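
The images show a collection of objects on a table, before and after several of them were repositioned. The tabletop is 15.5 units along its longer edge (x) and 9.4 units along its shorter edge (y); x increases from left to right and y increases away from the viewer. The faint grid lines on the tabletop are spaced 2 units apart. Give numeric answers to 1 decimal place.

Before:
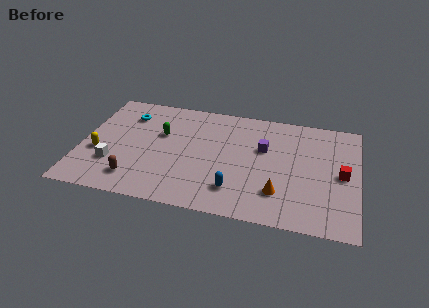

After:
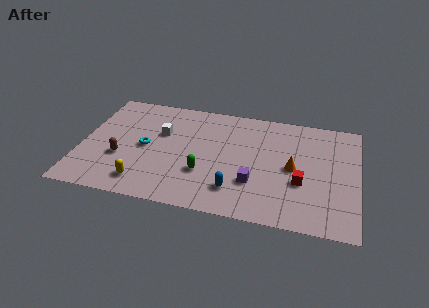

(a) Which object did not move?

the blue capsule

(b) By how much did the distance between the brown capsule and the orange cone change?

+1.7

Before: roughly 8.0 units apart; after: 9.7. That's 1.7 units further apart.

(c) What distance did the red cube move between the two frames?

2.5

The red cube was near (14.6, 4.6) before and (12.4, 3.5) after, so it travelled √(2.2² + 1.1²) ≈ 2.5 units.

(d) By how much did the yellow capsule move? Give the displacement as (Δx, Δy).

(2.7, -2.0)

From the two frames, the yellow capsule sits at roughly (1.0, 3.6) before and (3.7, 1.6) after.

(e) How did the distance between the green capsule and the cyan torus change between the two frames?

+1.3

They were about 2.4 units apart before and 3.7 after — 1.3 units further apart.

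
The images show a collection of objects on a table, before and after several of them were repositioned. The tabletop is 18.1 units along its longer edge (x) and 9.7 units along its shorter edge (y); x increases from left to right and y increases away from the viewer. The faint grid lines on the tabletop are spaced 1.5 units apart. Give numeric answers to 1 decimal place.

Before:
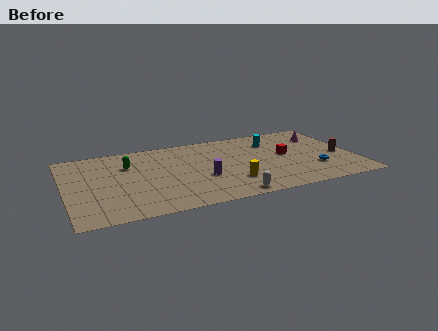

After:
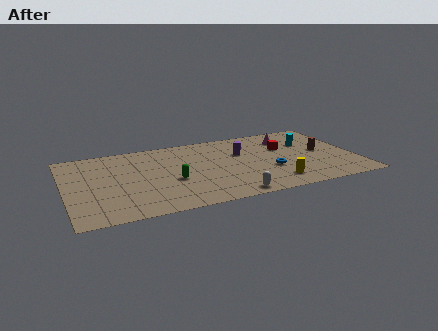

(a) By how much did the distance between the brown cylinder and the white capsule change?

-0.6

Before: roughly 8.1 units apart; after: 7.5. That's 0.6 units closer together.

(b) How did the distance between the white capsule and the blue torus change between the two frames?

-2.1

They were about 5.9 units apart before and 3.8 after — 2.1 units closer together.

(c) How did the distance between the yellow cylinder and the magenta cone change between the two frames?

-1.9

Before: roughly 7.8 units apart; after: 5.9. That's 1.9 units closer together.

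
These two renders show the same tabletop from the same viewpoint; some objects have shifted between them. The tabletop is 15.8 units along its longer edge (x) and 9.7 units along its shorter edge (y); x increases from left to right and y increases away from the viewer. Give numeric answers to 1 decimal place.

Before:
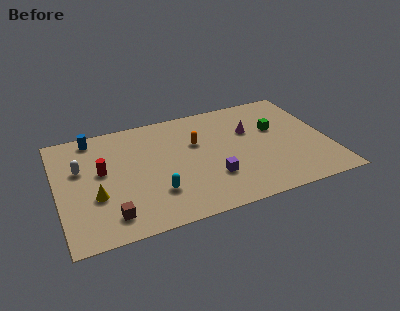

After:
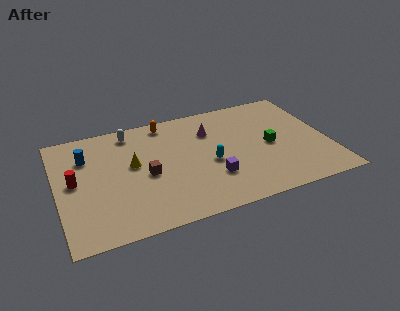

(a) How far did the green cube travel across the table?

1.5

From (12.9, 6.0) to (12.4, 4.6), the green cube covered √(0.5² + 1.4²) ≈ 1.5 units.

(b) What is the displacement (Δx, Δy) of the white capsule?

(3.1, 2.3)

From the two frames, the white capsule sits at roughly (1.4, 6.1) before and (4.5, 8.4) after.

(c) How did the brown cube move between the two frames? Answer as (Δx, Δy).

(2.3, 2.7)

From the two frames, the brown cube sits at roughly (2.8, 1.7) before and (5.1, 4.4) after.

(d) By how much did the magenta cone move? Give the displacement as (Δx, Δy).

(-2.3, 0.7)

The magenta cone was at about (11.4, 6.3) and moved to about (9.1, 7.0).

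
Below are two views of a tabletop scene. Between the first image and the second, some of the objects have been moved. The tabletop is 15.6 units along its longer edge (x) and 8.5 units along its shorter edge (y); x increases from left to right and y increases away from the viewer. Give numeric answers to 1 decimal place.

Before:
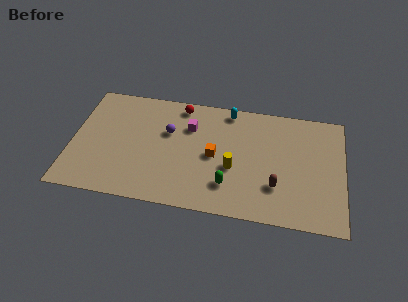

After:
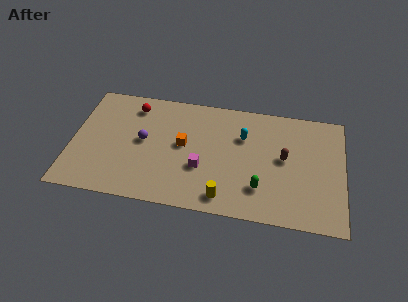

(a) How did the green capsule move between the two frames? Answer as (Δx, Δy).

(1.8, 0.1)

From the two frames, the green capsule sits at roughly (9.1, 2.1) before and (10.9, 2.2) after.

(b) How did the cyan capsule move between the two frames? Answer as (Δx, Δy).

(0.9, -1.8)

The cyan capsule started near (8.9, 7.6) and ended near (9.8, 5.8).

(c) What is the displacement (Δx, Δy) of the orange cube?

(-1.8, 0.5)

The orange cube started near (8.2, 4.1) and ended near (6.4, 4.6).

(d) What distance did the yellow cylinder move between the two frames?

2.2

The yellow cylinder moved from about (9.3, 3.4) to (8.9, 1.2), a distance of √(0.4² + 2.2²) ≈ 2.2.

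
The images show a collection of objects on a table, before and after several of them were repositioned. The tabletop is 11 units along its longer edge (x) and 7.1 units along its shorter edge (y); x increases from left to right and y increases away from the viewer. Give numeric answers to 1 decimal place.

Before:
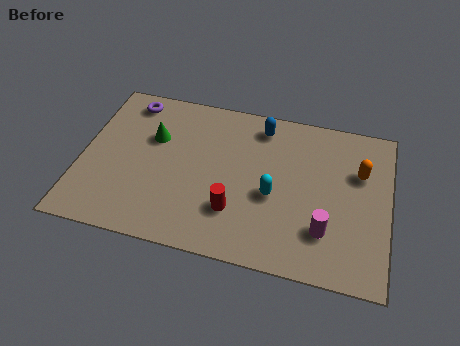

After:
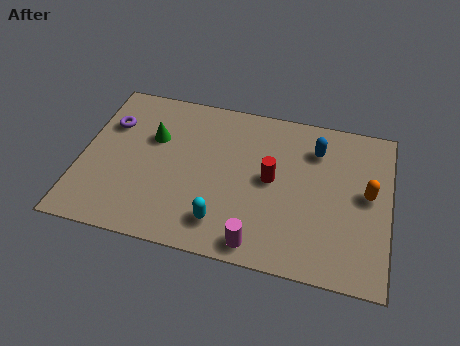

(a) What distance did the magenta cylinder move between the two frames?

2.5

The magenta cylinder was near (8.8, 1.9) before and (6.5, 0.8) after, so it travelled √(2.3² + 1.1²) ≈ 2.5 units.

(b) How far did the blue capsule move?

2.1

From (6.3, 6.0) to (8.3, 5.4), the blue capsule covered √(2.0² + 0.6²) ≈ 2.1 units.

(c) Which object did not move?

the green cone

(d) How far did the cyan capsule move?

2.3

The cyan capsule was near (6.9, 3.0) before and (5.2, 1.4) after, so it travelled √(1.7² + 1.6²) ≈ 2.3 units.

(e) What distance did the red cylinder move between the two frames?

2.1

The red cylinder was near (5.6, 2.0) before and (6.8, 3.7) after, so it travelled √(1.2² + 1.7²) ≈ 2.1 units.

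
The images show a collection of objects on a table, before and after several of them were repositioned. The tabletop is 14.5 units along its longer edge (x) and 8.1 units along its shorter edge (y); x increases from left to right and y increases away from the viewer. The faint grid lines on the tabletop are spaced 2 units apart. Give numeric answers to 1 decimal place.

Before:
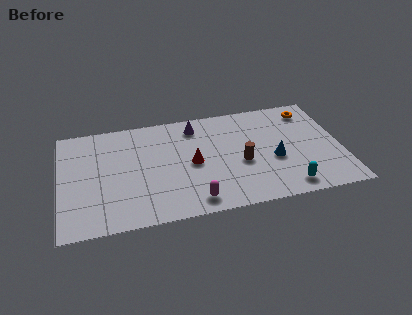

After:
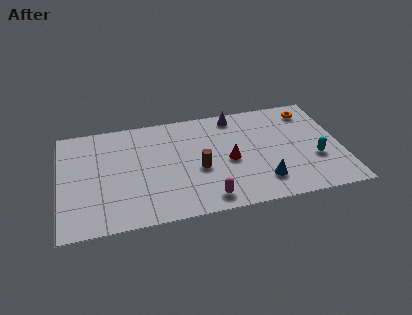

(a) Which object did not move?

the orange torus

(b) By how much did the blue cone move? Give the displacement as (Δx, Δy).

(-0.7, -1.5)

From the two frames, the blue cone sits at roughly (11.0, 3.3) before and (10.3, 1.8) after.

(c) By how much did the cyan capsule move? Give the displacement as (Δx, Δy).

(1.6, 1.8)

The cyan capsule started near (11.5, 1.1) and ended near (13.1, 2.9).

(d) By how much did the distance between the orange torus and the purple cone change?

-2.1

The distance was about 6.0 in the first image and 3.9 in the second, so they moved 2.1 units closer together.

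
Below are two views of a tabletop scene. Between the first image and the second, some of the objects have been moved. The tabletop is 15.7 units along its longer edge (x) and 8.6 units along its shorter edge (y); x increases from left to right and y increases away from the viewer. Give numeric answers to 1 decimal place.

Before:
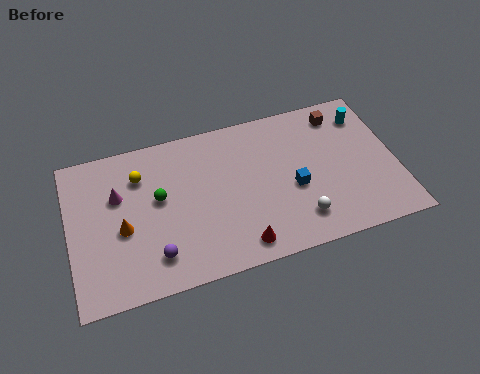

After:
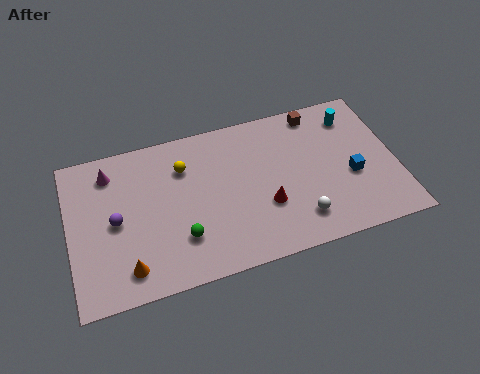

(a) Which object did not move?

the white sphere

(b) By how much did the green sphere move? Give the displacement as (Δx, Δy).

(0.9, -2.5)

The green sphere was at about (4.3, 4.9) and moved to about (5.2, 2.4).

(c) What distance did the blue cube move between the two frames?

2.8

The blue cube moved from about (10.7, 3.6) to (13.5, 3.5), a distance of √(2.8² + 0.1²) ≈ 2.8.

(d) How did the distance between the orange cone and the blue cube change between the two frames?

+2.9

They were about 8.2 units apart before and 11.1 after — 2.9 units further apart.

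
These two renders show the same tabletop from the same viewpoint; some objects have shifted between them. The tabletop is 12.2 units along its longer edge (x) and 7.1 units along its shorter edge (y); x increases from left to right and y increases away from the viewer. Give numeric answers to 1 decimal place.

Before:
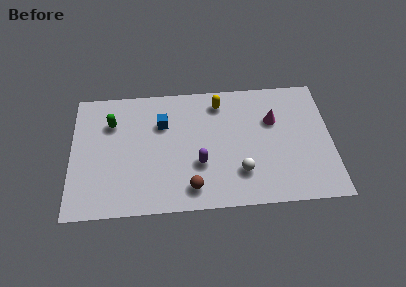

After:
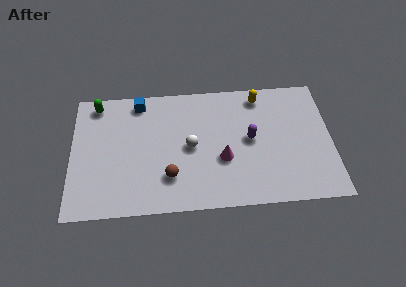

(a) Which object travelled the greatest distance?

the magenta cone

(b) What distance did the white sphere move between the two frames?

2.8

The white sphere moved from about (7.9, 1.9) to (5.6, 3.5), a distance of √(2.3² + 1.6²) ≈ 2.8.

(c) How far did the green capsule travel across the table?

1.3

The green capsule moved from about (1.9, 5.1) to (1.2, 6.2), a distance of √(0.7² + 1.1²) ≈ 1.3.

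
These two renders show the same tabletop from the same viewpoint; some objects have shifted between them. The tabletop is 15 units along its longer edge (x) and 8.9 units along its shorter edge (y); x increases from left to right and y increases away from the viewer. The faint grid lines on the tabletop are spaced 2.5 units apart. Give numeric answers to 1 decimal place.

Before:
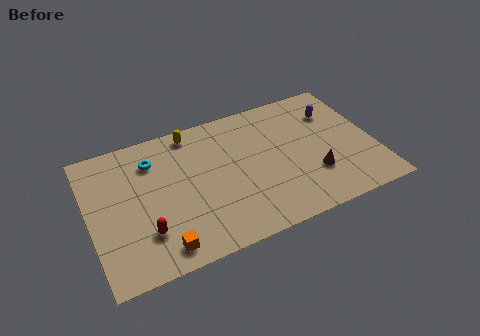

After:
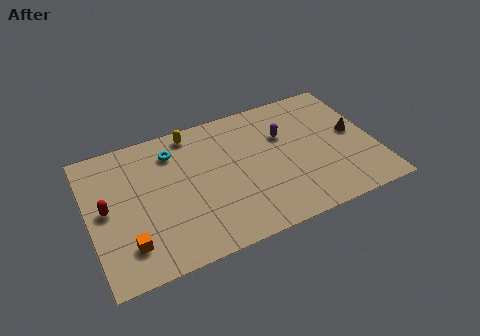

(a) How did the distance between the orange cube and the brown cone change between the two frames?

+4.2

The distance was about 8.3 in the first image and 12.5 in the second, so they moved 4.2 units further apart.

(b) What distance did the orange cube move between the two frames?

1.8

From (3.4, 1.2) to (1.8, 2.0), the orange cube covered √(1.6² + 0.8²) ≈ 1.8 units.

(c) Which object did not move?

the yellow capsule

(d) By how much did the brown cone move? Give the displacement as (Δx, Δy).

(2.4, 2.0)

The brown cone started near (11.6, 2.7) and ended near (14.0, 4.7).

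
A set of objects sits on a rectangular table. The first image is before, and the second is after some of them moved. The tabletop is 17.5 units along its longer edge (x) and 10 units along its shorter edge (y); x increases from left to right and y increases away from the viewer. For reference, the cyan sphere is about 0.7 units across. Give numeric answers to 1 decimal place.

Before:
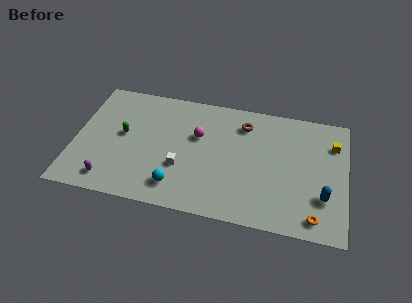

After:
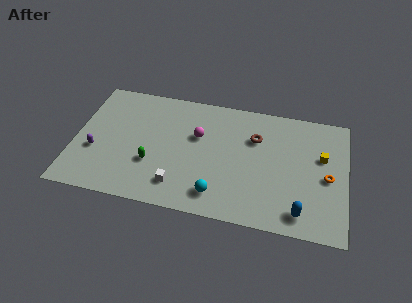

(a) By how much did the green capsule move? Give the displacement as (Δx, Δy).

(2.0, -2.0)

From the two frames, the green capsule sits at roughly (3.1, 5.4) before and (5.1, 3.4) after.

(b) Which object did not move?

the magenta sphere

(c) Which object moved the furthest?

the orange torus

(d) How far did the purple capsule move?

2.5

The purple capsule moved from about (2.5, 1.5) to (1.4, 3.7), a distance of √(1.1² + 2.2²) ≈ 2.5.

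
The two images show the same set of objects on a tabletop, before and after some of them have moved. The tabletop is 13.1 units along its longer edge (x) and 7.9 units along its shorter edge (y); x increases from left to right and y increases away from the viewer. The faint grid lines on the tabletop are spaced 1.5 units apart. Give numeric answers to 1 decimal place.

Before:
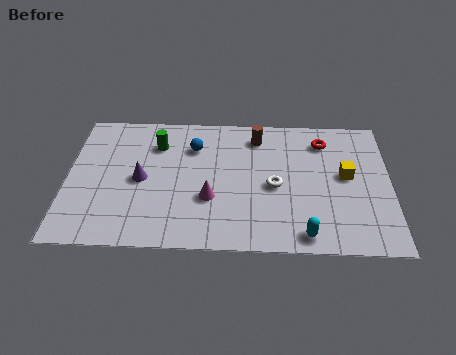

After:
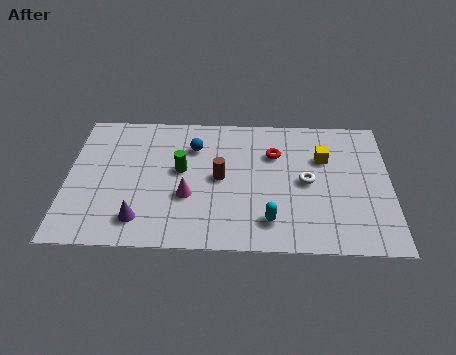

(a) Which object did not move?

the blue sphere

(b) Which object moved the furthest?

the brown cylinder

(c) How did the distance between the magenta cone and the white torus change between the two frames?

+2.2

The distance was about 2.7 in the first image and 4.9 in the second, so they moved 2.2 units further apart.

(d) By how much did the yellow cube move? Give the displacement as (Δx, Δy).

(-0.9, 1.0)

The yellow cube was at about (11.3, 4.3) and moved to about (10.4, 5.3).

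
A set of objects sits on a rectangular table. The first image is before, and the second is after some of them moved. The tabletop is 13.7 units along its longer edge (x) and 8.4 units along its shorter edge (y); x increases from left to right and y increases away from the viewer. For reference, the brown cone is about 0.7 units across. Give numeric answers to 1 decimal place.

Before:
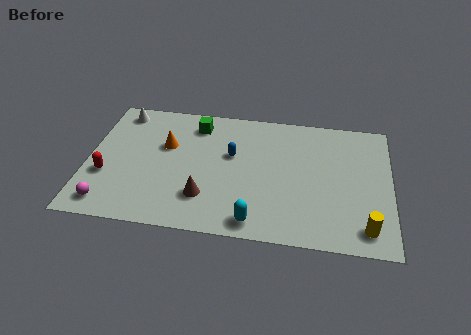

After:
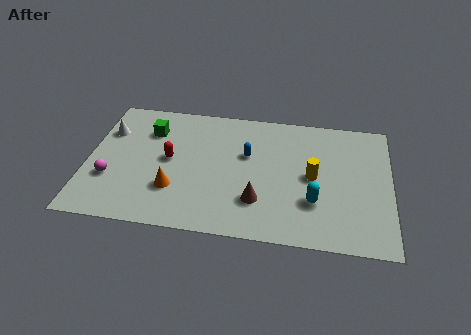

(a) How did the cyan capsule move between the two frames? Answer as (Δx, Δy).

(2.6, 1.6)

From the two frames, the cyan capsule sits at roughly (7.7, 1.0) before and (10.3, 2.6) after.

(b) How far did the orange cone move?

2.8

From (3.5, 5.3) to (4.0, 2.5), the orange cone covered √(0.5² + 2.8²) ≈ 2.8 units.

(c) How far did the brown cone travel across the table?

2.4

The brown cone was near (5.4, 2.2) before and (7.8, 2.3) after, so it travelled √(2.4² + 0.1²) ≈ 2.4 units.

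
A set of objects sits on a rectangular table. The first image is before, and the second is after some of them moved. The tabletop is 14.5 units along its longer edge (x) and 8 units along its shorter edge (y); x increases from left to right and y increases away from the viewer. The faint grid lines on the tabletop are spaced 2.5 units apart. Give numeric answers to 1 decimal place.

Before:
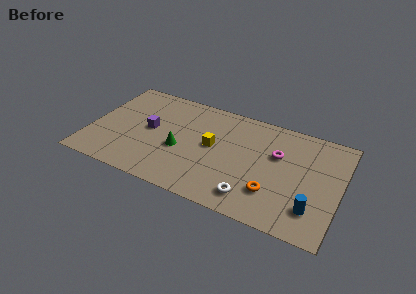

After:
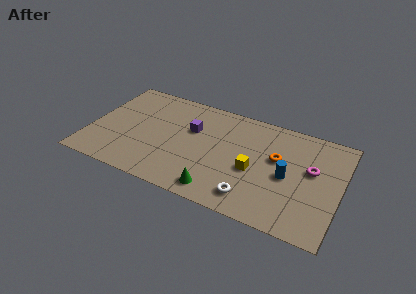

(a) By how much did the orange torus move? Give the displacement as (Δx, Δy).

(0.0, 2.6)

The orange torus started near (10.8, 2.2) and ended near (10.8, 4.8).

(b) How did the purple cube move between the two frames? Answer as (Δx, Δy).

(2.4, 0.9)

The purple cube started near (3.4, 4.2) and ended near (5.8, 5.1).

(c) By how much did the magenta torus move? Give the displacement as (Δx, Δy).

(2.0, -0.4)

The magenta torus was at about (10.8, 5.1) and moved to about (12.8, 4.7).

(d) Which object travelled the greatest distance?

the green cone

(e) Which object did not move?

the white torus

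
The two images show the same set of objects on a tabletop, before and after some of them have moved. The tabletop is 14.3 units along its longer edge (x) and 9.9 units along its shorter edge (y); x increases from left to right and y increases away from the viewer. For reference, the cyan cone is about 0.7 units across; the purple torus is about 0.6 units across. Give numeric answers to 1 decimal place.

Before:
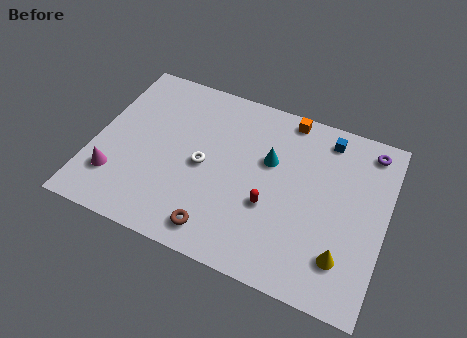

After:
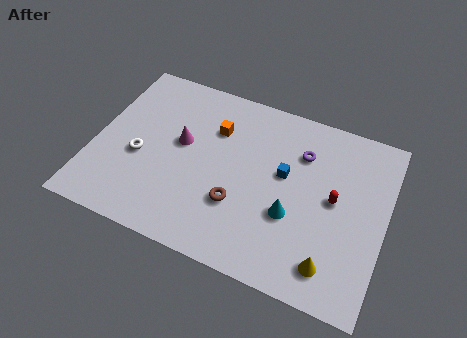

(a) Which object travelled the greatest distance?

the magenta cone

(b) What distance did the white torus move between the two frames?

3.2

The white torus moved from about (5.4, 4.7) to (2.3, 4.1), a distance of √(3.1² + 0.6²) ≈ 3.2.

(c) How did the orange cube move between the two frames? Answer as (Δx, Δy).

(-3.4, -2.0)

The orange cube was at about (9.1, 9.0) and moved to about (5.7, 7.0).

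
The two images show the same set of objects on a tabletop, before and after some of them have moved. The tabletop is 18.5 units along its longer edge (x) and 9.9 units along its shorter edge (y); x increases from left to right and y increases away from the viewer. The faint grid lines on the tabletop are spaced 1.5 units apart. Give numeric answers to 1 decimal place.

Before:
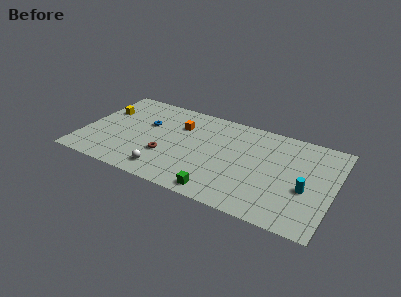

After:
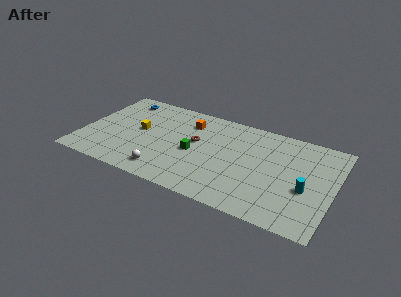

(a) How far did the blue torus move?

3.1

From (4.5, 6.2) to (2.3, 8.4), the blue torus covered √(2.2² + 2.2²) ≈ 3.1 units.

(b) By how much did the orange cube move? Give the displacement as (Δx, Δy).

(0.6, 0.6)

The orange cube started near (6.9, 7.0) and ended near (7.5, 7.6).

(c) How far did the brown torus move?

3.1

From (6.4, 3.3) to (8.3, 5.7), the brown torus covered √(1.9² + 2.4²) ≈ 3.1 units.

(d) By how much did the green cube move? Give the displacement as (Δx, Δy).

(-2.3, 3.4)

The green cube was at about (10.6, 1.1) and moved to about (8.3, 4.5).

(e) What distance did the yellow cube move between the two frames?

3.2

The yellow cube moved from about (1.2, 6.6) to (4.1, 5.3), a distance of √(2.9² + 1.3²) ≈ 3.2.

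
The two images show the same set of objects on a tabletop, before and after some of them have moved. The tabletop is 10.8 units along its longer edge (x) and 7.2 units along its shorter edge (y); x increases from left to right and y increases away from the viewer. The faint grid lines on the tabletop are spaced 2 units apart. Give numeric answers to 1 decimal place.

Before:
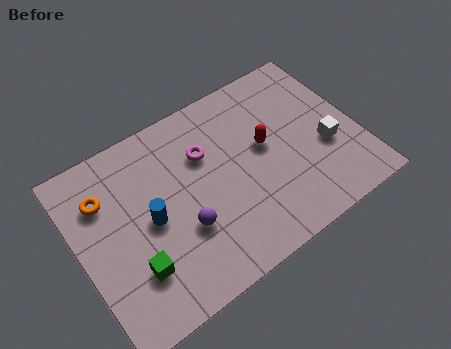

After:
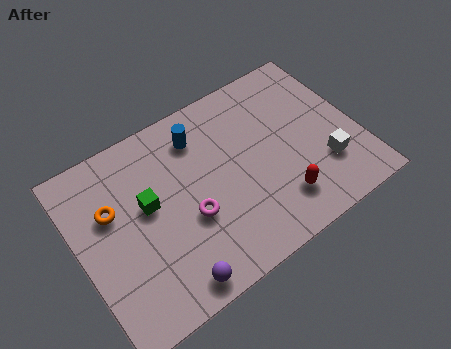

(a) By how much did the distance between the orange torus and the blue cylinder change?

+1.5

Before: roughly 2.3 units apart; after: 3.8. That's 1.5 units further apart.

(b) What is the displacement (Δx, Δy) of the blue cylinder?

(2.3, 2.2)

The blue cylinder started near (2.7, 3.5) and ended near (5.0, 5.7).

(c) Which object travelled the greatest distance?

the blue cylinder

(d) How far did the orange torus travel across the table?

0.6

The orange torus moved from about (1.2, 5.2) to (1.4, 4.6), a distance of √(0.2² + 0.6²) ≈ 0.6.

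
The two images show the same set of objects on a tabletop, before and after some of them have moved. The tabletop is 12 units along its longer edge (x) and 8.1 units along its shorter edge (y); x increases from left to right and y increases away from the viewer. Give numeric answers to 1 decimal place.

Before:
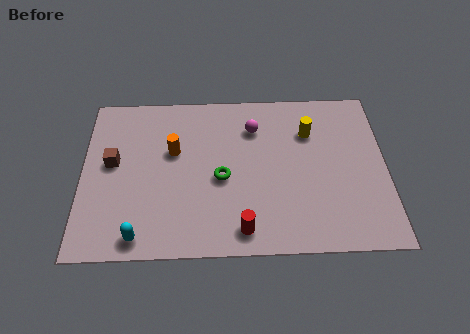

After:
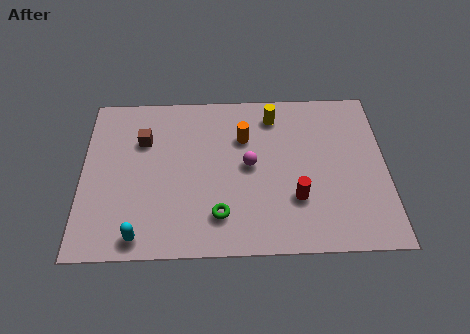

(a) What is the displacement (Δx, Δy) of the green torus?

(-0.1, -1.8)

From the two frames, the green torus sits at roughly (5.5, 3.6) before and (5.4, 1.8) after.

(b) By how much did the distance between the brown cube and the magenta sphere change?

-1.4

Before: roughly 5.8 units apart; after: 4.4. That's 1.4 units closer together.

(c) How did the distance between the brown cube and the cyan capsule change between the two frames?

+0.9

They were about 3.8 units apart before and 4.7 after — 0.9 units further apart.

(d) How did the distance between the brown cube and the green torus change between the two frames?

+0.4

The distance was about 4.4 in the first image and 4.8 in the second, so they moved 0.4 units further apart.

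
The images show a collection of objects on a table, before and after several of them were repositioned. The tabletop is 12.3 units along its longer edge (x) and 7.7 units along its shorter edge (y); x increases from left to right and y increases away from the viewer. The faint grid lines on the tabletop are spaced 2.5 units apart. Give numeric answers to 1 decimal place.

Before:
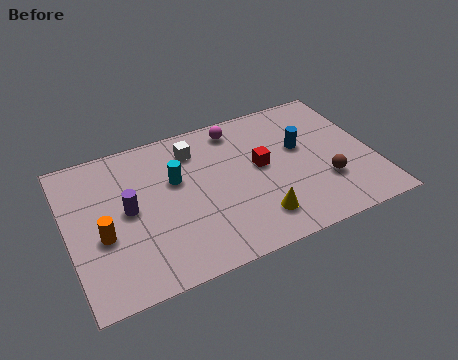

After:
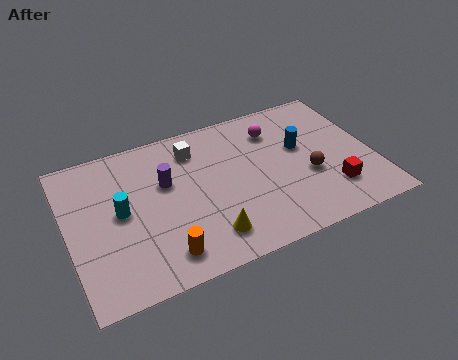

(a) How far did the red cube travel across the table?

3.5

From (7.8, 4.2) to (10.4, 1.9), the red cube covered √(2.6² + 2.3²) ≈ 3.5 units.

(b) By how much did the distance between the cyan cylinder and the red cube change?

+5.1

They were about 3.5 units apart before and 8.6 after — 5.1 units further apart.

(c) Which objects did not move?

the blue cylinder and the white cube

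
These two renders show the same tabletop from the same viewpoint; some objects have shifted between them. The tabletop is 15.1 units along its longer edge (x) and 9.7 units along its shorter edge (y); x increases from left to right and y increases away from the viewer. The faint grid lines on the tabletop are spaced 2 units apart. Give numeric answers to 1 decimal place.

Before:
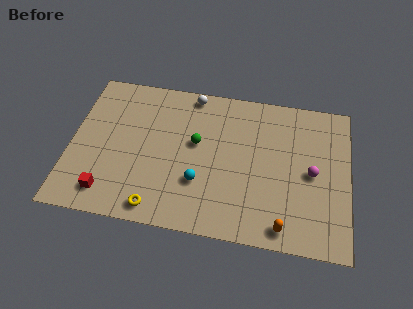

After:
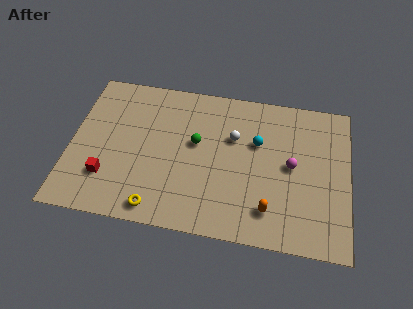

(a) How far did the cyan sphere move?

4.3

The cyan sphere moved from about (7.1, 3.1) to (10.1, 6.2), a distance of √(3.0² + 3.1²) ≈ 4.3.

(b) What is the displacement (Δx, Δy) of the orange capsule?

(-0.8, 0.9)

The orange capsule started near (11.7, 1.1) and ended near (10.9, 2.0).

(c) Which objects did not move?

the green sphere and the yellow torus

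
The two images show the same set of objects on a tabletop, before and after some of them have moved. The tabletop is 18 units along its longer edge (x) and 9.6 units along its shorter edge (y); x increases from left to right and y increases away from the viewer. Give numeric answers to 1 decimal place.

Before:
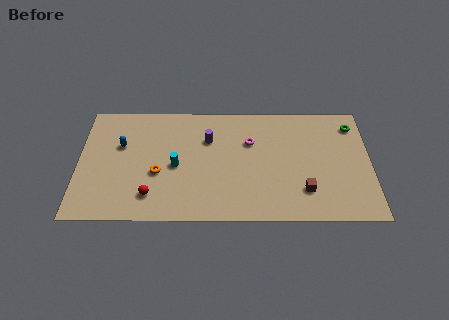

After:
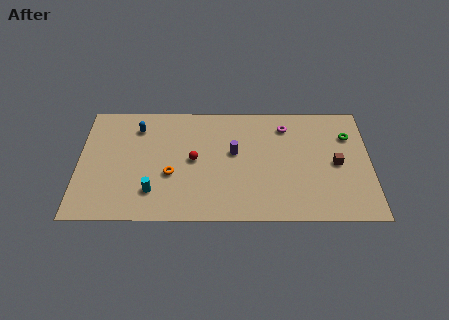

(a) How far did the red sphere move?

3.9

From (4.5, 2.0) to (7.1, 4.9), the red sphere covered √(2.6² + 2.9²) ≈ 3.9 units.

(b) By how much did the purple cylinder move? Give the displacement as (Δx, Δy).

(1.6, -1.1)

From the two frames, the purple cylinder sits at roughly (8.0, 6.6) before and (9.6, 5.5) after.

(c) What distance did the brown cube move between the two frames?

3.0

From (13.9, 2.4) to (15.9, 4.6), the brown cube covered √(2.0² + 2.2²) ≈ 3.0 units.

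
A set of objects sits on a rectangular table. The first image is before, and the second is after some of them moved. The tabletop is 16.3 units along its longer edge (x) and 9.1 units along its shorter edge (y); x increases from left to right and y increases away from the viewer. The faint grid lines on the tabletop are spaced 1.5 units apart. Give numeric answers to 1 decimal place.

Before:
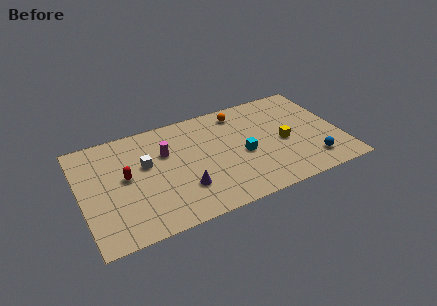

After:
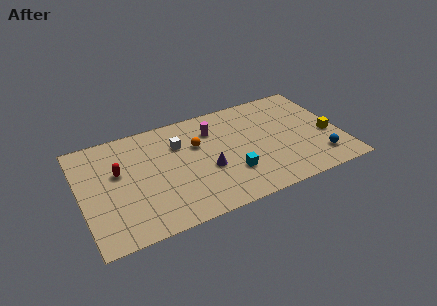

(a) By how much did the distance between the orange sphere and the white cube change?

-5.4

Before: roughly 6.6 units apart; after: 1.2. That's 5.4 units closer together.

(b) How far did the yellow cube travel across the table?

2.8

From (12.7, 4.1) to (15.5, 3.7), the yellow cube covered √(2.8² + 0.4²) ≈ 2.8 units.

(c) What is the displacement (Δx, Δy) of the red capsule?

(-0.4, 0.6)

From the two frames, the red capsule sits at roughly (2.8, 4.9) before and (2.4, 5.5) after.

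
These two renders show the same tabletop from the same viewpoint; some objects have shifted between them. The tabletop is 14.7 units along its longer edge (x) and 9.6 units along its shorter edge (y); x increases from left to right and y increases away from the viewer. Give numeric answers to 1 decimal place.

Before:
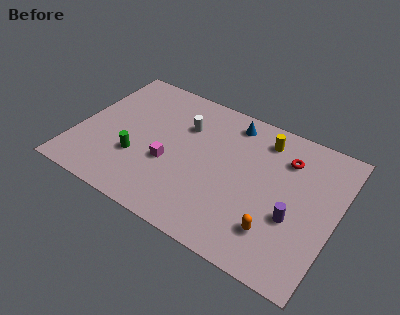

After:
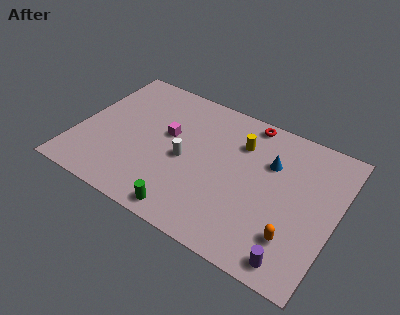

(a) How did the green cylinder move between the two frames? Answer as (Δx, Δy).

(3.3, -2.2)

The green cylinder was at about (3.6, 3.2) and moved to about (6.9, 1.0).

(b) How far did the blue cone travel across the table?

3.0

The blue cone was near (8.3, 8.2) before and (10.8, 6.5) after, so it travelled √(2.5² + 1.7²) ≈ 3.0 units.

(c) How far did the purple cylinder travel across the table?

2.5

From (12.5, 3.6) to (12.9, 1.1), the purple cylinder covered √(0.4² + 2.5²) ≈ 2.5 units.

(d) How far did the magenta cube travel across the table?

1.9

The magenta cube was near (5.4, 3.7) before and (5.0, 5.6) after, so it travelled √(0.4² + 1.9²) ≈ 1.9 units.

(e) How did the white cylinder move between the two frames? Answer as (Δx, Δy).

(0.4, -2.3)

The white cylinder started near (5.8, 6.7) and ended near (6.2, 4.4).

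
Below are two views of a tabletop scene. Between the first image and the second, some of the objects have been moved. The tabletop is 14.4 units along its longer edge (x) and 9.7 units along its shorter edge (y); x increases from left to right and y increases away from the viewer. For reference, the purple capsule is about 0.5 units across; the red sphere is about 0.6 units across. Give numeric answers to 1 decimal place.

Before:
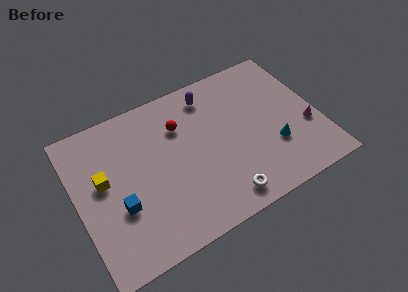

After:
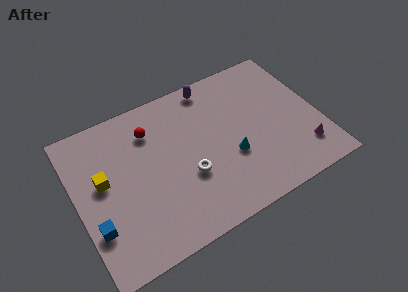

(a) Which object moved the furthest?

the white torus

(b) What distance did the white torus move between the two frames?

2.9

From (8.1, 1.3) to (6.4, 3.6), the white torus covered √(1.7² + 2.3²) ≈ 2.9 units.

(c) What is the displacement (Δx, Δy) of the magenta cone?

(-0.5, -1.4)

The magenta cone was at about (13.6, 3.5) and moved to about (13.1, 2.1).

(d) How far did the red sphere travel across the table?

1.8

The red sphere was near (6.4, 6.9) before and (4.7, 7.4) after, so it travelled √(1.7² + 0.5²) ≈ 1.8 units.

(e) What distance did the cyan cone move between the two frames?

2.5

The cyan cone moved from about (11.5, 3.1) to (9.0, 3.6), a distance of √(2.5² + 0.5²) ≈ 2.5.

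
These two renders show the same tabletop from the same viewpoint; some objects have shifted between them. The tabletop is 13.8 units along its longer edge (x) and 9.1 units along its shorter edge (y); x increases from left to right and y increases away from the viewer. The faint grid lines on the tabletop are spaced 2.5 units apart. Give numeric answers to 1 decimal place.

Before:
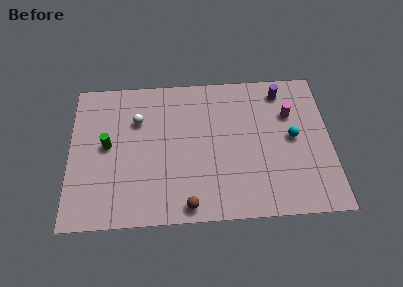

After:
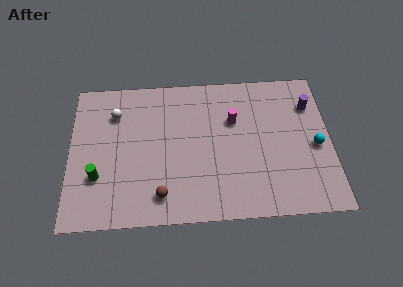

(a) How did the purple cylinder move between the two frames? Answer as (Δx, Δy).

(1.5, -1.0)

The purple cylinder started near (11.3, 7.7) and ended near (12.8, 6.7).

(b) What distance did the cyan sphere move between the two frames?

1.3

The cyan sphere was near (11.8, 4.7) before and (13.0, 4.1) after, so it travelled √(1.2² + 0.6²) ≈ 1.3 units.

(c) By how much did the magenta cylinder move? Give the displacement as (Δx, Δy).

(-3.0, -0.2)

The magenta cylinder was at about (11.7, 6.2) and moved to about (8.7, 6.0).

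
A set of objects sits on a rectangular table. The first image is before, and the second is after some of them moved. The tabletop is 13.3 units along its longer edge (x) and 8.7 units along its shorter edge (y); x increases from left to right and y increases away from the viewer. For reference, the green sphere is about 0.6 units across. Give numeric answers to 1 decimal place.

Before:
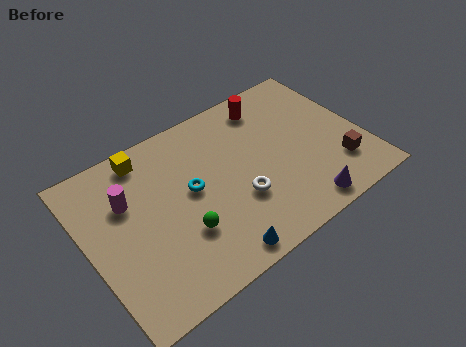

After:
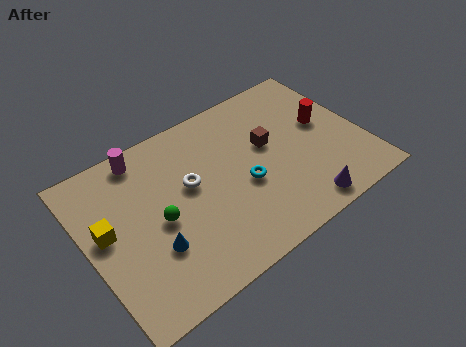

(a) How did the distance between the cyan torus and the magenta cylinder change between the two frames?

+2.8

Before: roughly 3.1 units apart; after: 5.9. That's 2.8 units further apart.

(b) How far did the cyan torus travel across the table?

2.6

The cyan torus moved from about (5.0, 4.7) to (7.4, 3.6), a distance of √(2.4² + 1.1²) ≈ 2.6.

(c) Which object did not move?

the purple cone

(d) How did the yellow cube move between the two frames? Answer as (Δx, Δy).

(-2.4, -2.8)

The yellow cube was at about (3.3, 7.6) and moved to about (0.9, 4.8).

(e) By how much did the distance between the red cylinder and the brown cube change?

-2.8

The distance was about 5.6 in the first image and 2.8 in the second, so they moved 2.8 units closer together.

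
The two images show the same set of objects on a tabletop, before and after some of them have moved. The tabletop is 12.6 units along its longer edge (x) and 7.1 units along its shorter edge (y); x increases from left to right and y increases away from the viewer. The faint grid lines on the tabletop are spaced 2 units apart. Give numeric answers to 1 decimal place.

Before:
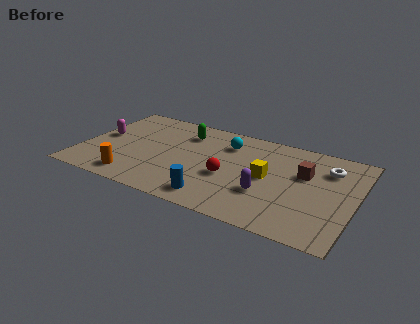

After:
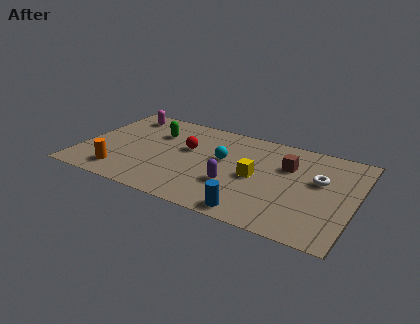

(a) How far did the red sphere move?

2.5

The red sphere was near (6.9, 2.9) before and (4.8, 4.3) after, so it travelled √(2.1² + 1.4²) ≈ 2.5 units.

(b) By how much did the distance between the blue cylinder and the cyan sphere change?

-0.5

Before: roughly 4.3 units apart; after: 3.8. That's 0.5 units closer together.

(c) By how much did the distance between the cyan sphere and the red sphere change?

-0.8

Before: roughly 2.5 units apart; after: 1.7. That's 0.8 units closer together.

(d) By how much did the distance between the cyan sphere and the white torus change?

-0.3

They were about 4.7 units apart before and 4.4 after — 0.3 units closer together.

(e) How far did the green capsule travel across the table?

1.4

From (4.5, 5.5) to (3.2, 5.0), the green capsule covered √(1.3² + 0.5²) ≈ 1.4 units.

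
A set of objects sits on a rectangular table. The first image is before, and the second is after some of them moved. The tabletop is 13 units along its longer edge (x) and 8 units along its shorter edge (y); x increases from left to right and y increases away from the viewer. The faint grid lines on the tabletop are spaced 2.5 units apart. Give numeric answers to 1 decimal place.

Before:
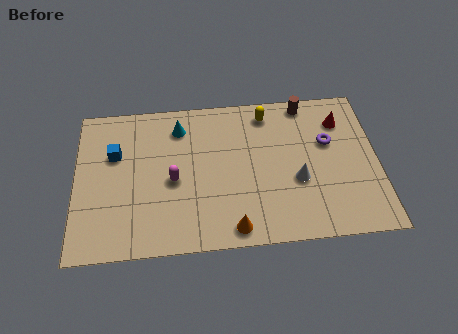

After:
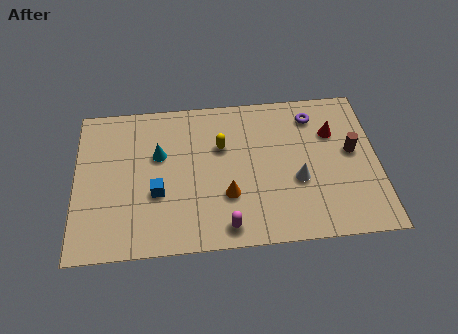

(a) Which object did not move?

the white cone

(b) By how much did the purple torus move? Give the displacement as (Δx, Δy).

(-0.6, 1.5)

The purple torus started near (10.9, 5.0) and ended near (10.3, 6.5).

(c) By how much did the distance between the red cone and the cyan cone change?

+0.5

Before: roughly 7.0 units apart; after: 7.5. That's 0.5 units further apart.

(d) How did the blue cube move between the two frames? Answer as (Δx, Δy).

(1.8, -2.2)

The blue cube started near (1.7, 5.2) and ended near (3.5, 3.0).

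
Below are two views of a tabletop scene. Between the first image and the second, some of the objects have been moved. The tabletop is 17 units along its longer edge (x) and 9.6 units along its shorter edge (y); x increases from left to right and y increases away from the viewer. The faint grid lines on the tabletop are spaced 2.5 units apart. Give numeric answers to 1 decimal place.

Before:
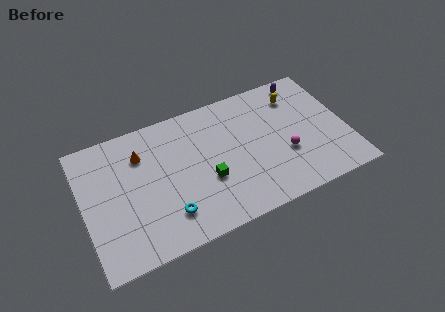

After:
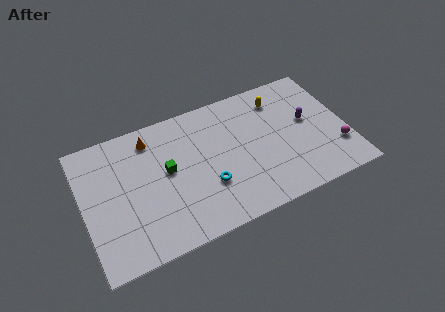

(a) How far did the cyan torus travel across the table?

2.9

From (5.1, 2.2) to (7.8, 3.2), the cyan torus covered √(2.7² + 1.0²) ≈ 2.9 units.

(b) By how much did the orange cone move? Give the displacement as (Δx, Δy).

(0.7, 0.9)

The orange cone was at about (3.9, 7.1) and moved to about (4.6, 8.0).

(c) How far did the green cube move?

2.9

The green cube was near (7.8, 3.6) before and (5.4, 5.3) after, so it travelled √(2.4² + 1.7²) ≈ 2.9 units.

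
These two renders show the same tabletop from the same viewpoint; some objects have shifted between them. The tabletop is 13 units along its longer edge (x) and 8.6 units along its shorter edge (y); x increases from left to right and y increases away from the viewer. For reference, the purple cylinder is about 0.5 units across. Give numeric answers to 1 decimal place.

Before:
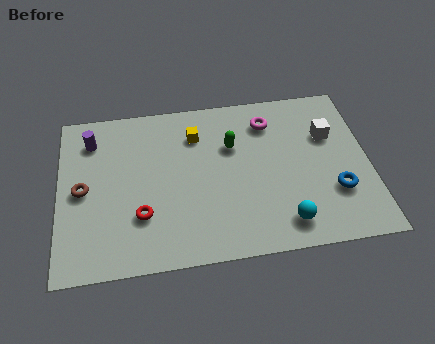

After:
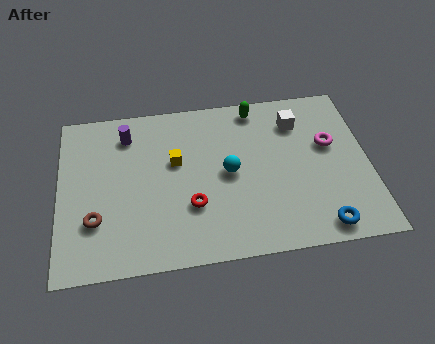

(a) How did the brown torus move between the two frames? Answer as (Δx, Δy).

(0.5, -1.6)

From the two frames, the brown torus sits at roughly (1.0, 4.2) before and (1.5, 2.6) after.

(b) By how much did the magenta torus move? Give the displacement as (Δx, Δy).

(2.5, -1.6)

The magenta torus started near (8.9, 6.8) and ended near (11.4, 5.2).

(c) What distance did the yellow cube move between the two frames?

1.6

From (5.8, 6.5) to (4.9, 5.2), the yellow cube covered √(0.9² + 1.3²) ≈ 1.6 units.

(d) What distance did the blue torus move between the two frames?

1.8

From (11.5, 2.7) to (10.8, 1.0), the blue torus covered √(0.7² + 1.7²) ≈ 1.8 units.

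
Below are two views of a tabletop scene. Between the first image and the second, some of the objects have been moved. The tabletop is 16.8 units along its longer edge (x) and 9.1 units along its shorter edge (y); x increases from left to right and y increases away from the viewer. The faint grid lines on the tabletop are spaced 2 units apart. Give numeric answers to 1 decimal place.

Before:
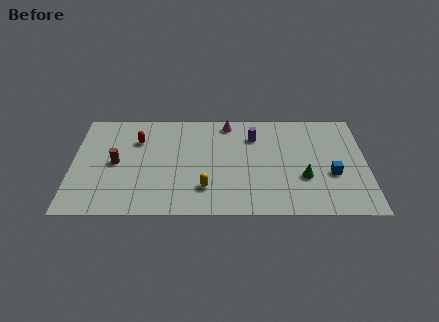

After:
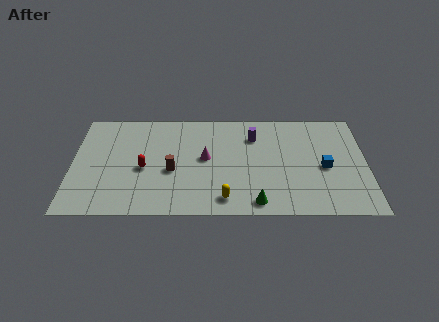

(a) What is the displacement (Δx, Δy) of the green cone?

(-2.7, -2.1)

The green cone started near (13.2, 3.2) and ended near (10.5, 1.1).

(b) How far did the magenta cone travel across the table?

3.4

The magenta cone moved from about (8.9, 8.0) to (7.6, 4.9), a distance of √(1.3² + 3.1²) ≈ 3.4.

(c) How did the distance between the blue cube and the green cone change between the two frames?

+3.3

The distance was about 1.6 in the first image and 4.9 in the second, so they moved 3.3 units further apart.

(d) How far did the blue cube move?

0.7

The blue cube moved from about (14.8, 3.5) to (14.4, 4.1), a distance of √(0.4² + 0.6²) ≈ 0.7.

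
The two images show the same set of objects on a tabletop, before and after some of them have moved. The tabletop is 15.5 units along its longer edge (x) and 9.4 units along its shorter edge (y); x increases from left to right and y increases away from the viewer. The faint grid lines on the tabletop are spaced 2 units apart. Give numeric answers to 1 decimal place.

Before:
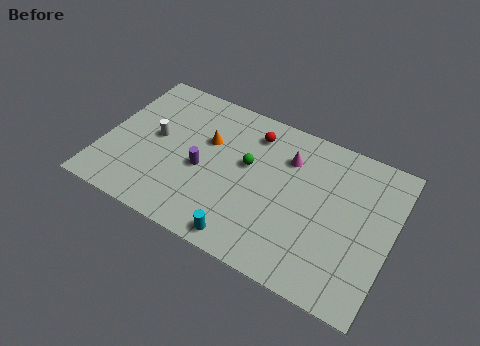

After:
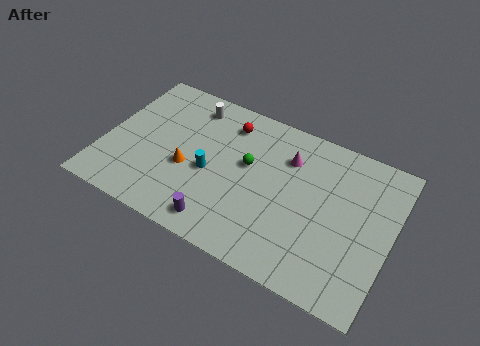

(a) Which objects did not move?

the magenta cone and the green sphere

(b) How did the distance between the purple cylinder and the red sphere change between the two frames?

+2.1

Before: roughly 4.2 units apart; after: 6.3. That's 2.1 units further apart.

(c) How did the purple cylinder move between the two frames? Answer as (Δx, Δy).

(1.4, -2.8)

From the two frames, the purple cylinder sits at roughly (5.4, 4.1) before and (6.8, 1.3) after.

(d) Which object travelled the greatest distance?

the cyan cylinder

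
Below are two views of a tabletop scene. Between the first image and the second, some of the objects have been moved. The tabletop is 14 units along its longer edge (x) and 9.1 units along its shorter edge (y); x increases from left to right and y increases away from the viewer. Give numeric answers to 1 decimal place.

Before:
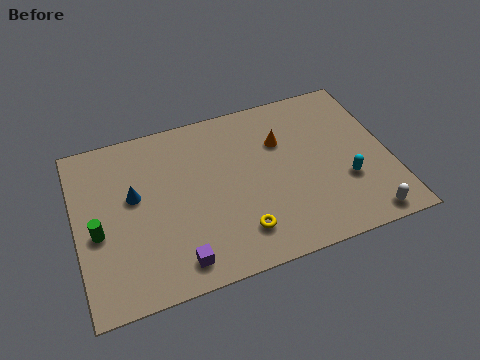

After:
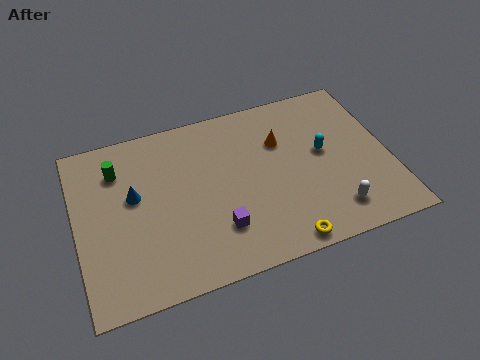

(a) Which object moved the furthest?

the green cylinder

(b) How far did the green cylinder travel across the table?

3.2

The green cylinder was near (0.9, 3.9) before and (2.0, 6.9) after, so it travelled √(1.1² + 3.0²) ≈ 3.2 units.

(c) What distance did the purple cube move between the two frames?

2.2

The purple cube moved from about (4.2, 1.3) to (6.1, 2.4), a distance of √(1.9² + 1.1²) ≈ 2.2.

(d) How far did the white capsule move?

1.5

The white capsule moved from about (12.5, 0.9) to (11.2, 1.7), a distance of √(1.3² + 0.8²) ≈ 1.5.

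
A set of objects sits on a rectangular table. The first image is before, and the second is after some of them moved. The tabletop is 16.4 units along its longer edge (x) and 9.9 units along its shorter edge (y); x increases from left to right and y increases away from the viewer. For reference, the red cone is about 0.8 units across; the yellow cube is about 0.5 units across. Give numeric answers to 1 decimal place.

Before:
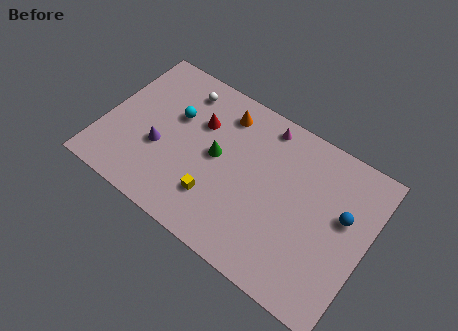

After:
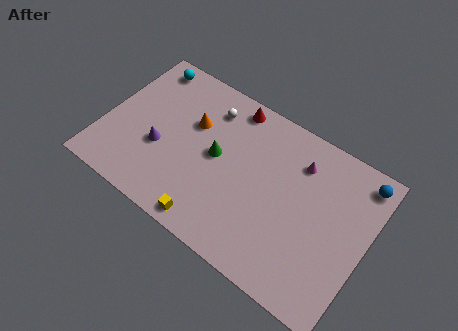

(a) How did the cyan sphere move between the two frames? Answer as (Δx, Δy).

(-2.4, 2.4)

From the two frames, the cyan sphere sits at roughly (4.1, 6.3) before and (1.7, 8.7) after.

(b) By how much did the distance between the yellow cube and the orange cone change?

+0.3

They were about 5.5 units apart before and 5.8 after — 0.3 units further apart.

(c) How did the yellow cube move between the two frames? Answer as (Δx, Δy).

(0.0, -1.6)

The yellow cube was at about (7.4, 2.6) and moved to about (7.4, 1.0).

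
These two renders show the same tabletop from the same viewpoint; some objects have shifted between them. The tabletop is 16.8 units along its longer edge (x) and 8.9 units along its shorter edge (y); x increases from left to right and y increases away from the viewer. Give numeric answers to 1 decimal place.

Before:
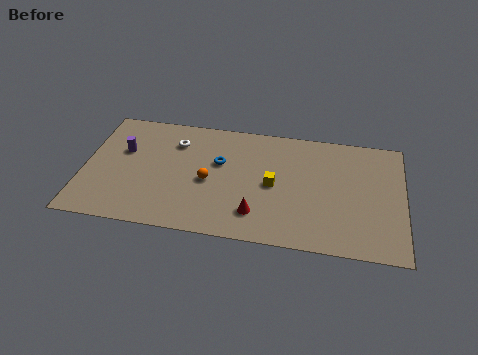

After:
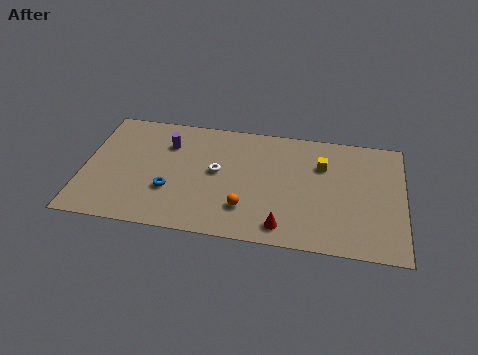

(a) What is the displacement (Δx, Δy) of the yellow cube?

(2.5, 1.9)

The yellow cube was at about (10.0, 4.3) and moved to about (12.5, 6.2).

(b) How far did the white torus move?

3.0

The white torus was near (4.7, 6.7) before and (7.0, 4.8) after, so it travelled √(2.3² + 1.9²) ≈ 3.0 units.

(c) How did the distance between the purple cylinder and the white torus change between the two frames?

+0.3

The distance was about 2.9 in the first image and 3.2 in the second, so they moved 0.3 units further apart.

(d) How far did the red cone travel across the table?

1.6

The red cone moved from about (9.2, 2.0) to (10.6, 1.3), a distance of √(1.4² + 0.7²) ≈ 1.6.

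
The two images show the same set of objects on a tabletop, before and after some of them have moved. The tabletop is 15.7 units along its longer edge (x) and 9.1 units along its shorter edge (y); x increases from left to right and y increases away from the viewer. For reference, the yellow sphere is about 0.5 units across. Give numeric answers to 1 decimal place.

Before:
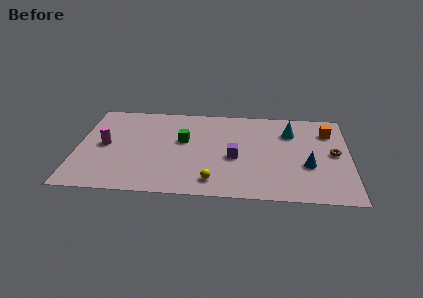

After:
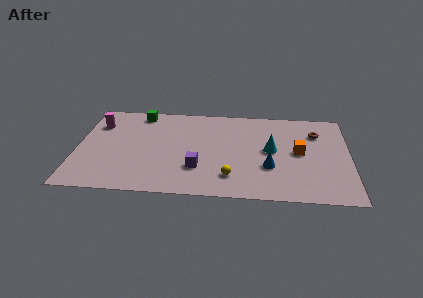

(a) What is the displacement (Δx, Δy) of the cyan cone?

(-1.1, -1.9)

The cyan cone started near (12.3, 6.7) and ended near (11.2, 4.8).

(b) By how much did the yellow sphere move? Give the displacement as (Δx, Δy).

(1.0, 0.5)

From the two frames, the yellow sphere sits at roughly (7.9, 1.5) before and (8.9, 2.0) after.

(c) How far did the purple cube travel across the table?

2.4

From (9.1, 3.9) to (7.0, 2.7), the purple cube covered √(2.1² + 1.2²) ≈ 2.4 units.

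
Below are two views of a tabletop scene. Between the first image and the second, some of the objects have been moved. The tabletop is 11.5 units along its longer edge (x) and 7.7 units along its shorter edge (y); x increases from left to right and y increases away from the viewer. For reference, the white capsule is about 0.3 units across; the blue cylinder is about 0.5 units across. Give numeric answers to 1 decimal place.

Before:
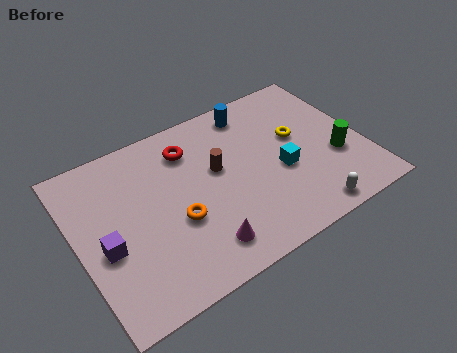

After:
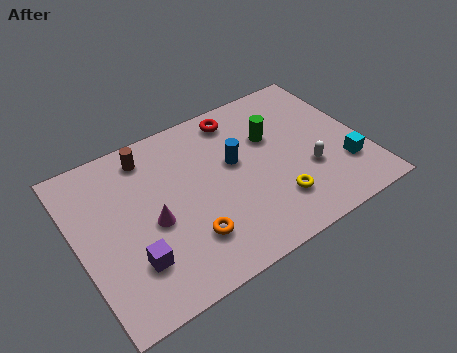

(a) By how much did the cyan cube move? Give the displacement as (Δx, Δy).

(2.4, -1.0)

The cyan cube was at about (8.1, 3.2) and moved to about (10.5, 2.2).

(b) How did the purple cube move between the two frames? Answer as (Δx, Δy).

(0.9, -1.1)

From the two frames, the purple cube sits at roughly (1.0, 3.2) before and (1.9, 2.1) after.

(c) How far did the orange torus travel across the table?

1.0

From (3.8, 3.0) to (4.1, 2.0), the orange torus covered √(0.3² + 1.0²) ≈ 1.0 units.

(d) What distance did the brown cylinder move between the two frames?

3.2

From (5.7, 4.5) to (3.2, 6.5), the brown cylinder covered √(2.5² + 2.0²) ≈ 3.2 units.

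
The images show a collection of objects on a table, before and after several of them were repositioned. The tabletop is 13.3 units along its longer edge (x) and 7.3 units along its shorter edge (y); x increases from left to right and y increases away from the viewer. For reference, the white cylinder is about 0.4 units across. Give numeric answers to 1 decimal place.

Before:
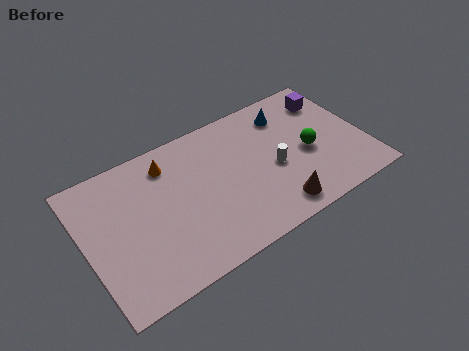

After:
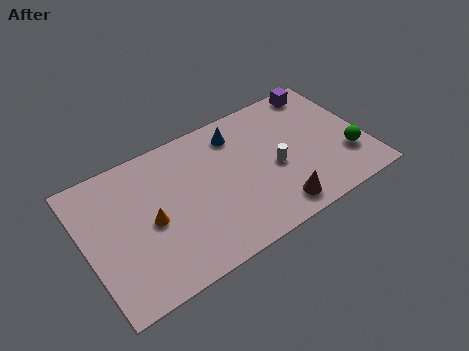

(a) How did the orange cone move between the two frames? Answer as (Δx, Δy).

(-1.2, -2.5)

From the two frames, the orange cone sits at roughly (4.2, 5.9) before and (3.0, 3.4) after.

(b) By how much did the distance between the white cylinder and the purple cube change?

+0.3

The distance was about 4.1 in the first image and 4.4 in the second, so they moved 0.3 units further apart.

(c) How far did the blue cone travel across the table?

2.5

From (10.0, 5.8) to (7.5, 5.9), the blue cone covered √(2.5² + 0.1²) ≈ 2.5 units.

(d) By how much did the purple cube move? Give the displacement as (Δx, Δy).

(-0.3, 0.8)

From the two frames, the purple cube sits at roughly (12.1, 5.7) before and (11.8, 6.5) after.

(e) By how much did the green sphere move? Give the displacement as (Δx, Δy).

(1.7, -1.1)

From the two frames, the green sphere sits at roughly (10.6, 3.3) before and (12.3, 2.2) after.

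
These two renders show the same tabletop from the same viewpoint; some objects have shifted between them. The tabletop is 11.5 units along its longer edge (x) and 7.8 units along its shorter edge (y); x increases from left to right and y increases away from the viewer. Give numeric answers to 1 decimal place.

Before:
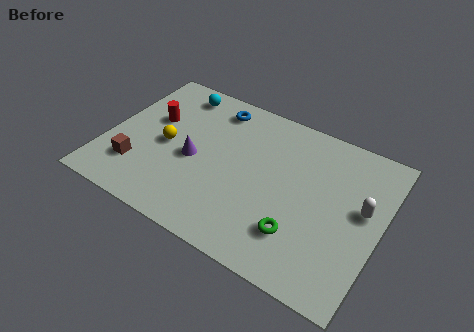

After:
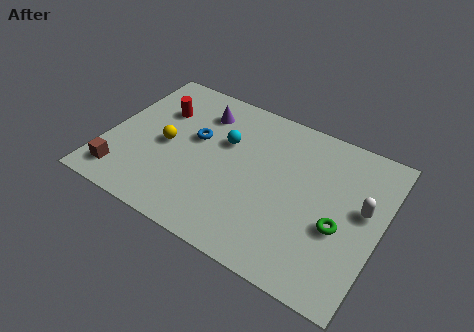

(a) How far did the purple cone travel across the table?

2.6

The purple cone moved from about (3.7, 3.5) to (3.6, 6.1), a distance of √(0.1² + 2.6²) ≈ 2.6.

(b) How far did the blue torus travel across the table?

2.1

The blue torus moved from about (4.1, 6.6) to (3.6, 4.6), a distance of √(0.5² + 2.0²) ≈ 2.1.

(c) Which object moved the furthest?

the cyan sphere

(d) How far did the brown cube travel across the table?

0.9

The brown cube was near (1.5, 2.0) before and (1.0, 1.3) after, so it travelled √(0.5² + 0.7²) ≈ 0.9 units.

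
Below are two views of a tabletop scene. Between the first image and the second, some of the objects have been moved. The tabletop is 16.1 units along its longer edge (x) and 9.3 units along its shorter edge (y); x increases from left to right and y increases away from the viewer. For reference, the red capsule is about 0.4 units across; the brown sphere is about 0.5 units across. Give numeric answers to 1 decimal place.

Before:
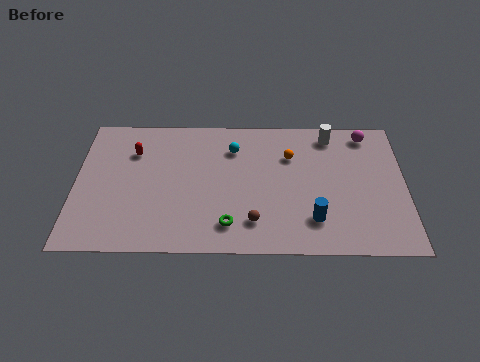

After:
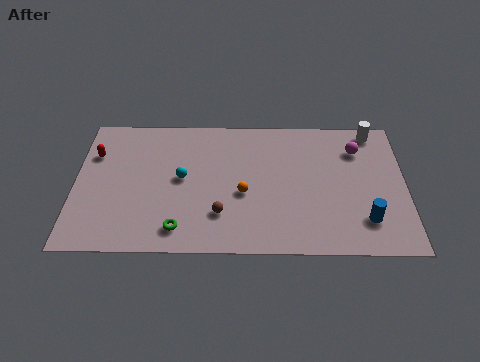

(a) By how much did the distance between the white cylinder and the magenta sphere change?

-0.3

The distance was about 1.8 in the first image and 1.5 in the second, so they moved 0.3 units closer together.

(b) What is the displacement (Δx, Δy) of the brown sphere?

(-1.6, 0.5)

The brown sphere was at about (8.7, 2.0) and moved to about (7.1, 2.5).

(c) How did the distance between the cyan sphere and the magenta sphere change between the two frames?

+2.2

Before: roughly 6.7 units apart; after: 8.9. That's 2.2 units further apart.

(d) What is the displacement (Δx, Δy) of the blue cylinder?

(2.5, 0.0)

The blue cylinder was at about (11.6, 2.2) and moved to about (14.1, 2.2).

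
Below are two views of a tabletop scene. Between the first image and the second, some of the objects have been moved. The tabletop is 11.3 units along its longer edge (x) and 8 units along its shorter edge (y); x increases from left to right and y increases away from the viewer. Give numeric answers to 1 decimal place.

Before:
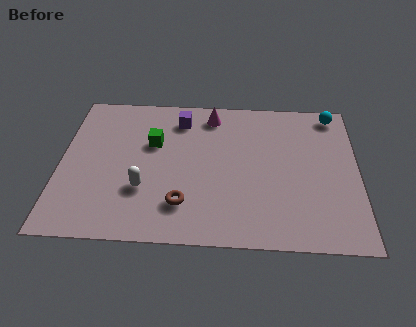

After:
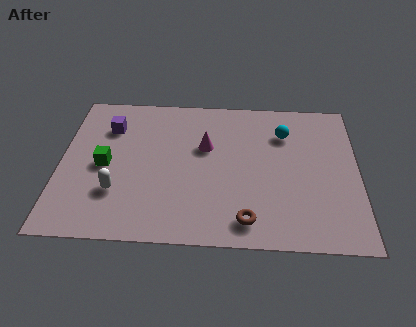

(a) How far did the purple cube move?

2.8

The purple cube moved from about (4.5, 6.5) to (1.8, 5.9), a distance of √(2.7² + 0.6²) ≈ 2.8.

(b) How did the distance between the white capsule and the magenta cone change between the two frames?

-0.7

Before: roughly 4.9 units apart; after: 4.2. That's 0.7 units closer together.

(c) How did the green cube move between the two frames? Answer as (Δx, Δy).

(-1.8, -1.3)

The green cube started near (3.5, 5.1) and ended near (1.7, 3.8).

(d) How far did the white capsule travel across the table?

1.0

The white capsule moved from about (3.2, 2.6) to (2.2, 2.4), a distance of √(1.0² + 0.2²) ≈ 1.0.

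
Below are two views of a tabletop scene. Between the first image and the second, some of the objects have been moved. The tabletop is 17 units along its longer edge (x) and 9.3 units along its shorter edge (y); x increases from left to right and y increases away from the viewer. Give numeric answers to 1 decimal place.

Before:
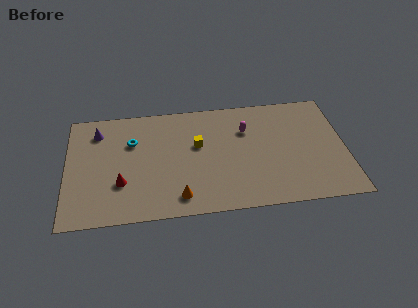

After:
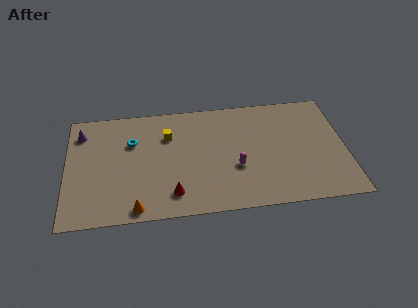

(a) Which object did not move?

the cyan torus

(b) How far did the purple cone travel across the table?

1.0

The purple cone moved from about (1.9, 7.4) to (0.9, 7.4), a distance of √(1.0² + 0.0²) ≈ 1.0.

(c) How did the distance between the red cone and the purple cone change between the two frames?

+3.2

They were about 4.6 units apart before and 7.8 after — 3.2 units further apart.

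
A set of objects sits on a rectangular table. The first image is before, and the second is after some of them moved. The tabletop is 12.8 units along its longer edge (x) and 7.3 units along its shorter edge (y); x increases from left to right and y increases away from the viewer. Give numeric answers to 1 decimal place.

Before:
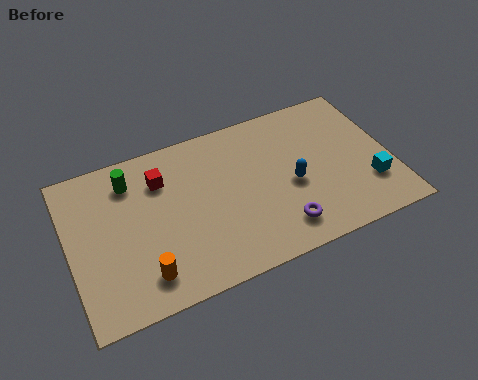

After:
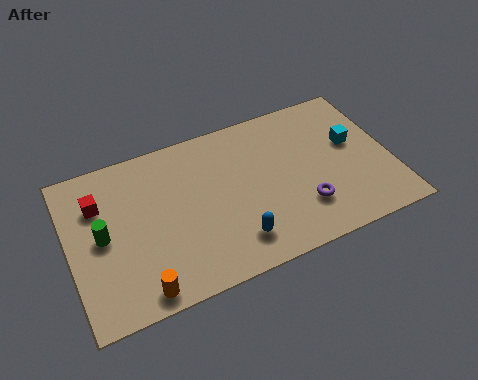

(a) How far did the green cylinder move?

2.5

From (2.6, 5.8) to (1.3, 3.7), the green cylinder covered √(1.3² + 2.1²) ≈ 2.5 units.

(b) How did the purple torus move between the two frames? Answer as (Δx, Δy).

(1.0, 0.6)

The purple torus started near (8.1, 1.4) and ended near (9.1, 2.0).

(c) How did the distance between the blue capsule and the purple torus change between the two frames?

+0.9

They were about 1.9 units apart before and 2.8 after — 0.9 units further apart.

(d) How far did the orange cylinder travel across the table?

0.6

The orange cylinder moved from about (2.7, 1.4) to (2.5, 0.8), a distance of √(0.2² + 0.6²) ≈ 0.6.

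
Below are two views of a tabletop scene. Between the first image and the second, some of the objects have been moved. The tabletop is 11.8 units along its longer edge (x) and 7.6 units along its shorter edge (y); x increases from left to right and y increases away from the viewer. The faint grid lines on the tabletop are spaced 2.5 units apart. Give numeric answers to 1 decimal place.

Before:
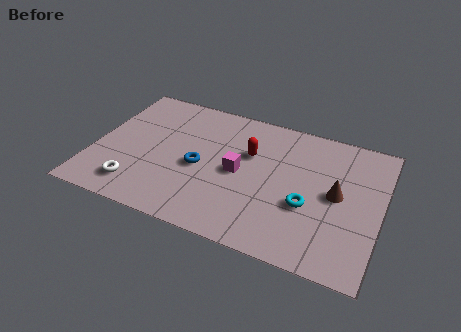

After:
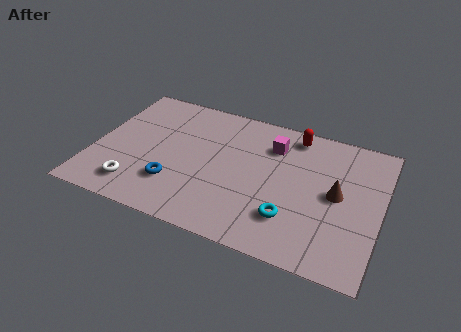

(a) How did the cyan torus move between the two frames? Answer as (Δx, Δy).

(-0.6, -0.9)

From the two frames, the cyan torus sits at roughly (8.9, 2.9) before and (8.3, 2.0) after.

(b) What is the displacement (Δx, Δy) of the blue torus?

(-0.9, -1.3)

The blue torus was at about (4.4, 3.4) and moved to about (3.5, 2.1).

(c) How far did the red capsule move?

2.4

From (6.3, 4.9) to (8.0, 6.6), the red capsule covered √(1.7² + 1.7²) ≈ 2.4 units.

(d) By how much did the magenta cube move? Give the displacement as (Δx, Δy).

(1.2, 2.0)

The magenta cube was at about (6.0, 3.7) and moved to about (7.2, 5.7).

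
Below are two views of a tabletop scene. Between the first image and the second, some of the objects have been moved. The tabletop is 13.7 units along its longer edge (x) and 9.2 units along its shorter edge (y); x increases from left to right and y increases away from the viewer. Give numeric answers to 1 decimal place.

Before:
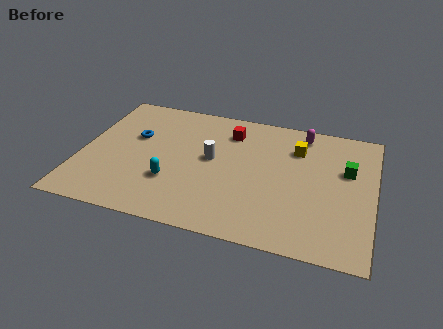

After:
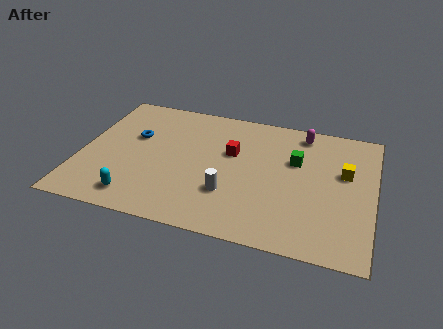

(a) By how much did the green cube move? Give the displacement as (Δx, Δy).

(-2.4, 0.1)

From the two frames, the green cube sits at roughly (12.4, 5.8) before and (10.0, 5.9) after.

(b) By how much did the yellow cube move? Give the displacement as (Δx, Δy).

(2.3, -1.2)

The yellow cube started near (10.0, 6.8) and ended near (12.3, 5.6).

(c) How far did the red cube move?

1.5

The red cube moved from about (6.8, 7.2) to (7.0, 5.7), a distance of √(0.2² + 1.5²) ≈ 1.5.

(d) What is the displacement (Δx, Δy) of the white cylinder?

(1.0, -2.2)

From the two frames, the white cylinder sits at roughly (6.1, 5.0) before and (7.1, 2.8) after.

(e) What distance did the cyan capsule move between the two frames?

2.1

The cyan capsule moved from about (4.4, 2.9) to (2.9, 1.4), a distance of √(1.5² + 1.5²) ≈ 2.1.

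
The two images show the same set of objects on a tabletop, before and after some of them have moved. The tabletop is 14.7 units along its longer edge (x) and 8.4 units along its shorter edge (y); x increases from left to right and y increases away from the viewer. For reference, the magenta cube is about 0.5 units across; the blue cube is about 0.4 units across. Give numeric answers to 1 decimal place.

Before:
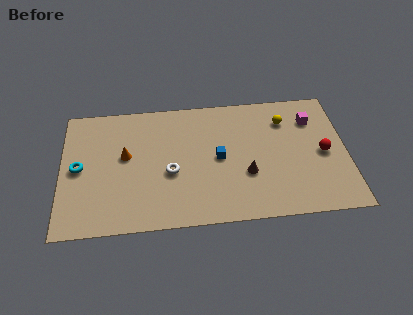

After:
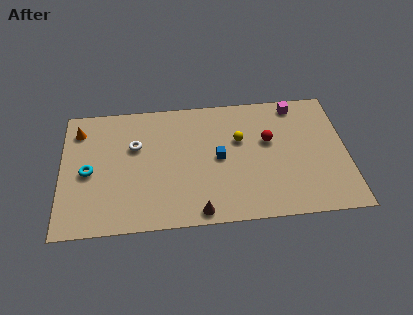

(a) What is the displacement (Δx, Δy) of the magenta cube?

(-0.8, 1.1)

The magenta cube started near (13.0, 6.3) and ended near (12.2, 7.4).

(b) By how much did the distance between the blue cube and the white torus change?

+1.9

They were about 2.6 units apart before and 4.5 after — 1.9 units further apart.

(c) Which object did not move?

the blue cube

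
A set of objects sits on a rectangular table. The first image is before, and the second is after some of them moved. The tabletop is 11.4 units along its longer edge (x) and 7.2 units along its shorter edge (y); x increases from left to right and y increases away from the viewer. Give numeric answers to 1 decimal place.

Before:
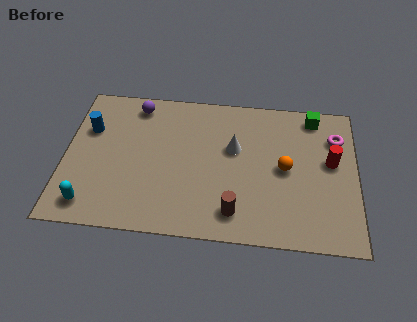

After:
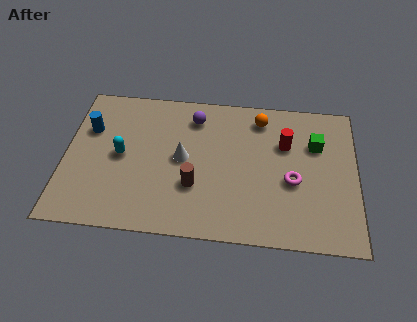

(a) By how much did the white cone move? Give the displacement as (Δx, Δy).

(-2.0, -0.7)

The white cone started near (6.6, 4.4) and ended near (4.6, 3.7).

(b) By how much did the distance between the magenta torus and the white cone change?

+0.3

The distance was about 4.1 in the first image and 4.4 in the second, so they moved 0.3 units further apart.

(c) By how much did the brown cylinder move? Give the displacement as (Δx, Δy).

(-1.6, 1.1)

The brown cylinder started near (6.7, 1.3) and ended near (5.1, 2.4).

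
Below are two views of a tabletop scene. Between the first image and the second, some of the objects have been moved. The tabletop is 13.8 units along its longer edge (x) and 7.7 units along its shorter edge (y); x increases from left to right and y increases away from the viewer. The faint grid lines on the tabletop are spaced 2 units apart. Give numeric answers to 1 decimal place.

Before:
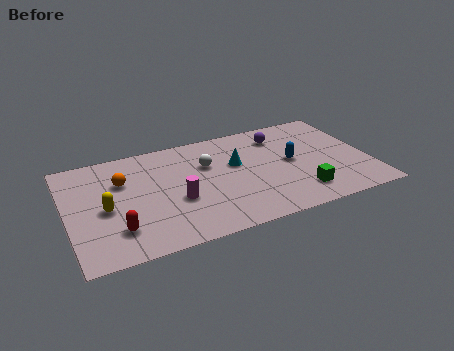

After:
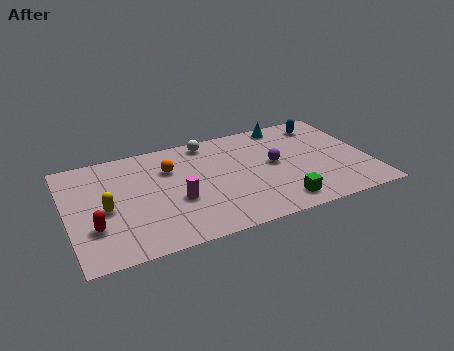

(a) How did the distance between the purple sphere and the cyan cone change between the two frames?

+0.3

Before: roughly 2.6 units apart; after: 2.9. That's 0.3 units further apart.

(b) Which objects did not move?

the yellow capsule and the magenta cylinder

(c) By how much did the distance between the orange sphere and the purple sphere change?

-2.6

Before: roughly 7.5 units apart; after: 4.9. That's 2.6 units closer together.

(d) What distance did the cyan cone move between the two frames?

3.4

From (7.8, 4.7) to (10.4, 6.9), the cyan cone covered √(2.6² + 2.2²) ≈ 3.4 units.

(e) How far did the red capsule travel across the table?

1.1

The red capsule moved from about (2.1, 1.9) to (1.1, 2.4), a distance of √(1.0² + 0.5²) ≈ 1.1.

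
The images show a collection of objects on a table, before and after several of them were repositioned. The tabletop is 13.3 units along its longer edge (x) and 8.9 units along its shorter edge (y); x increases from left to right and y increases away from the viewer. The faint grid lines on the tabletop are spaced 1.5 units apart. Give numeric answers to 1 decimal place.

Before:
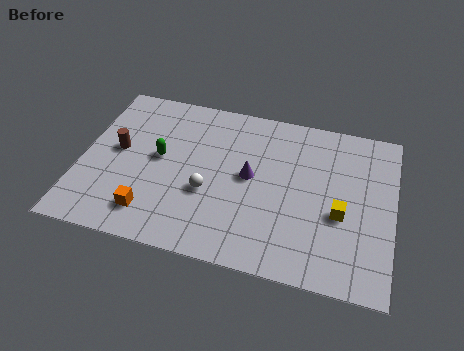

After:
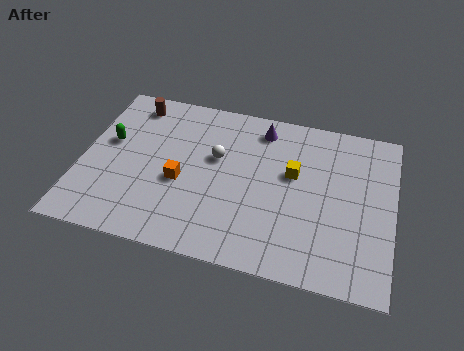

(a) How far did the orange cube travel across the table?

2.3

The orange cube moved from about (3.2, 1.7) to (4.3, 3.7), a distance of √(1.1² + 2.0²) ≈ 2.3.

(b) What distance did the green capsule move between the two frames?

2.2

From (3.3, 4.8) to (1.1, 5.2), the green capsule covered √(2.2² + 0.4²) ≈ 2.2 units.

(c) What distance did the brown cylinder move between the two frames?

2.8

The brown cylinder was near (1.5, 4.8) before and (1.9, 7.6) after, so it travelled √(0.4² + 2.8²) ≈ 2.8 units.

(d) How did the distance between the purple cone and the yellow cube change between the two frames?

-1.4

The distance was about 4.1 in the first image and 2.7 in the second, so they moved 1.4 units closer together.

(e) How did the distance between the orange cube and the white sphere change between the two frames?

-0.7

They were about 2.9 units apart before and 2.2 after — 0.7 units closer together.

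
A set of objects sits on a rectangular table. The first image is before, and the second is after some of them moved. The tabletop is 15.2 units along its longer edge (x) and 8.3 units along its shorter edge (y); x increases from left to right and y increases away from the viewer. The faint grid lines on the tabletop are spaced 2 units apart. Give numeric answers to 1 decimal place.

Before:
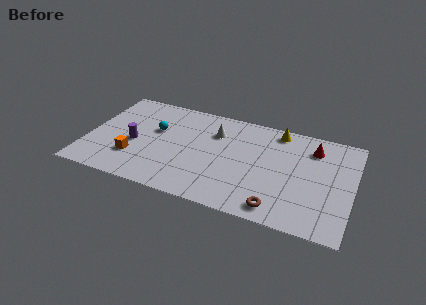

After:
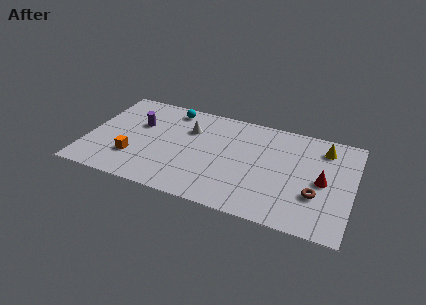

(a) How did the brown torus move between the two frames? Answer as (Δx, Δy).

(2.0, 1.7)

From the two frames, the brown torus sits at roughly (11.2, 1.1) before and (13.2, 2.8) after.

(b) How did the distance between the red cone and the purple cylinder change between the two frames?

+0.3

The distance was about 10.5 in the first image and 10.8 in the second, so they moved 0.3 units further apart.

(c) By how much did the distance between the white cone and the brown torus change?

+1.8

Before: roughly 6.3 units apart; after: 8.1. That's 1.8 units further apart.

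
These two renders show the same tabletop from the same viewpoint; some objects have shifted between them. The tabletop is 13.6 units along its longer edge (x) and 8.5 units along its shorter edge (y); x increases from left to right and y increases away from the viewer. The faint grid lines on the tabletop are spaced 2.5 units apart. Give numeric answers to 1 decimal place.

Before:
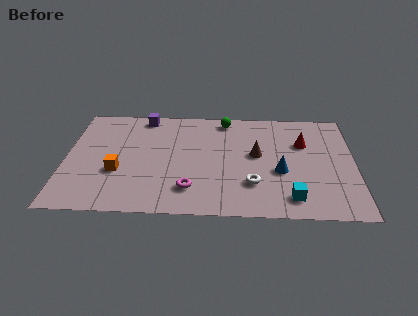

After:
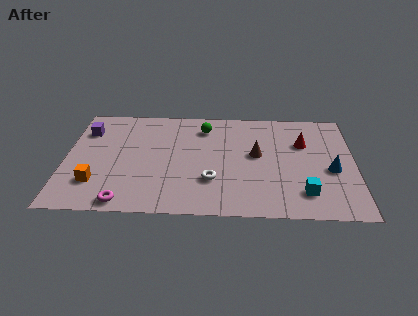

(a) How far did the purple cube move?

3.0

From (3.6, 7.6) to (0.9, 6.3), the purple cube covered √(2.7² + 1.3²) ≈ 3.0 units.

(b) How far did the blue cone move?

2.4

From (10.1, 3.4) to (12.5, 3.6), the blue cone covered √(2.4² + 0.2²) ≈ 2.4 units.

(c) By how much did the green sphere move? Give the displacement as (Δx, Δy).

(-1.0, -0.7)

The green sphere started near (7.5, 7.5) and ended near (6.5, 6.8).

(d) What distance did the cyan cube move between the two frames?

0.7

The cyan cube moved from about (10.6, 1.4) to (11.2, 1.8), a distance of √(0.6² + 0.4²) ≈ 0.7.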